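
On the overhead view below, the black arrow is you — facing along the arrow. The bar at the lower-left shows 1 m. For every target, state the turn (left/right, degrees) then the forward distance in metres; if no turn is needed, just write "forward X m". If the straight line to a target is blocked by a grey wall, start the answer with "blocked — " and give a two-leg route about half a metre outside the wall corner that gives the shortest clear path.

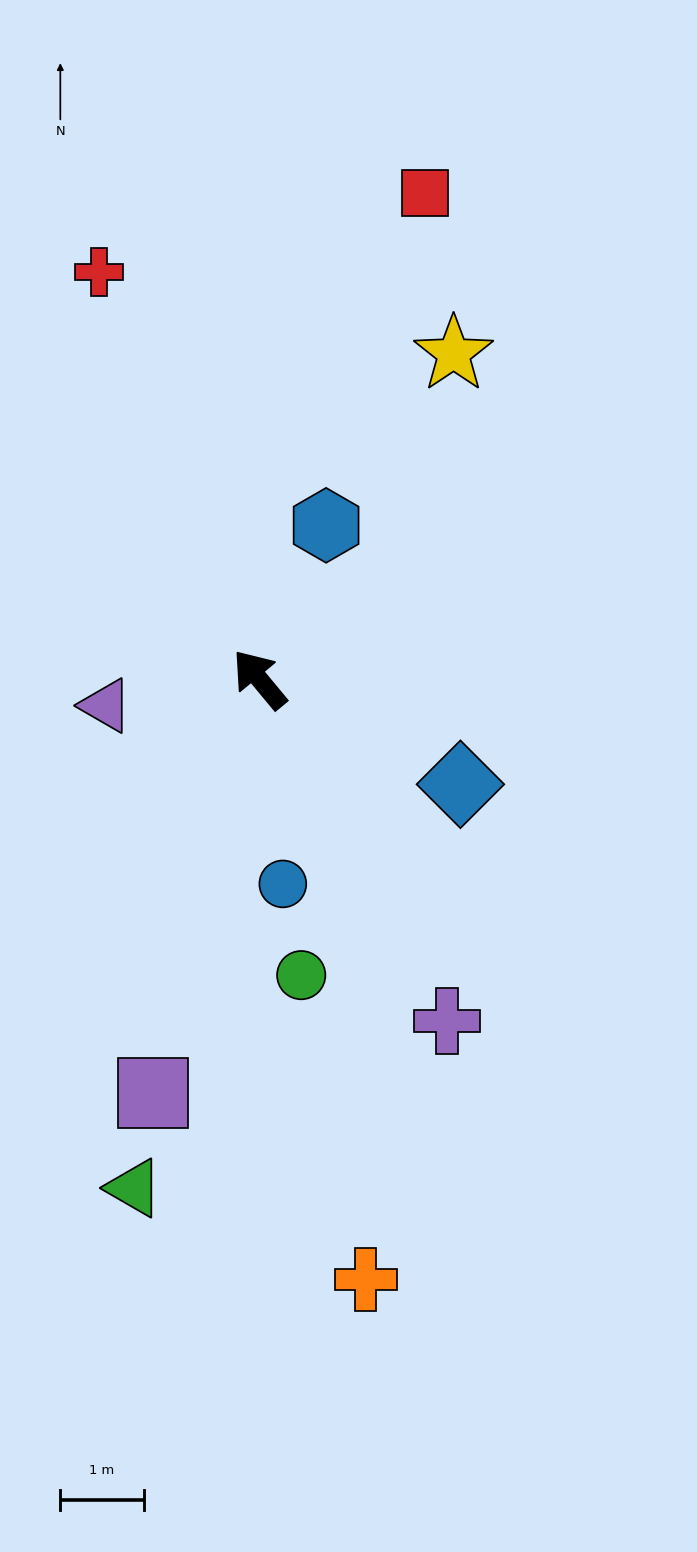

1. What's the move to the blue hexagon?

turn right 63°, forward 2.0 m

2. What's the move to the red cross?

turn right 18°, forward 5.3 m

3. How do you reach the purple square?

turn left 126°, forward 5.1 m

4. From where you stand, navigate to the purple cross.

turn left 169°, forward 4.7 m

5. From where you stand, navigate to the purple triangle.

turn left 60°, forward 1.9 m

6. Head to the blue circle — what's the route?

turn left 147°, forward 2.5 m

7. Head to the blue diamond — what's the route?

turn right 157°, forward 2.7 m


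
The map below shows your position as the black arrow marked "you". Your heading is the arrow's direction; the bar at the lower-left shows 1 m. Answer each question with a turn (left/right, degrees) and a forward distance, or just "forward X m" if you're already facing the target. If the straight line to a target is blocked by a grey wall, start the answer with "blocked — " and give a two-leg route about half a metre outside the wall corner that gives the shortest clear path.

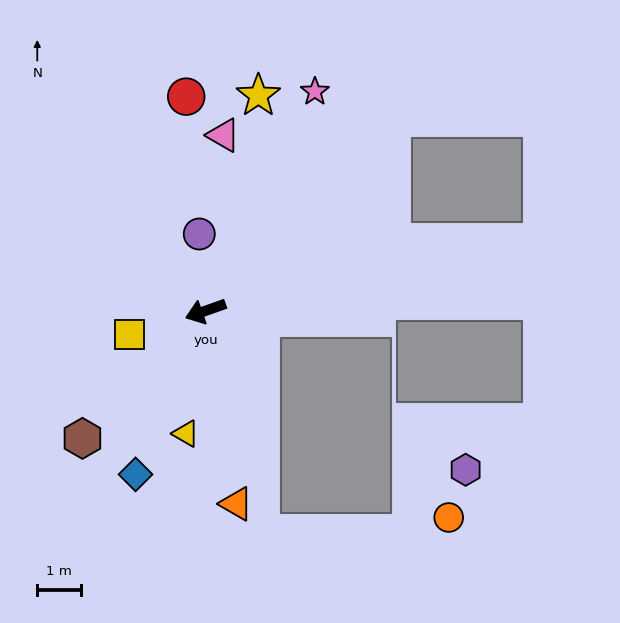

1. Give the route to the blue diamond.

turn left 47°, forward 4.0 m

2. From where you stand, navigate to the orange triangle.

turn left 80°, forward 4.4 m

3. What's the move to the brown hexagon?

turn left 27°, forward 4.0 m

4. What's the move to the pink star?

turn right 136°, forward 5.5 m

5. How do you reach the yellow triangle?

turn left 61°, forward 2.8 m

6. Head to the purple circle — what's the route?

turn right 105°, forward 1.7 m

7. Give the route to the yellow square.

forward 1.8 m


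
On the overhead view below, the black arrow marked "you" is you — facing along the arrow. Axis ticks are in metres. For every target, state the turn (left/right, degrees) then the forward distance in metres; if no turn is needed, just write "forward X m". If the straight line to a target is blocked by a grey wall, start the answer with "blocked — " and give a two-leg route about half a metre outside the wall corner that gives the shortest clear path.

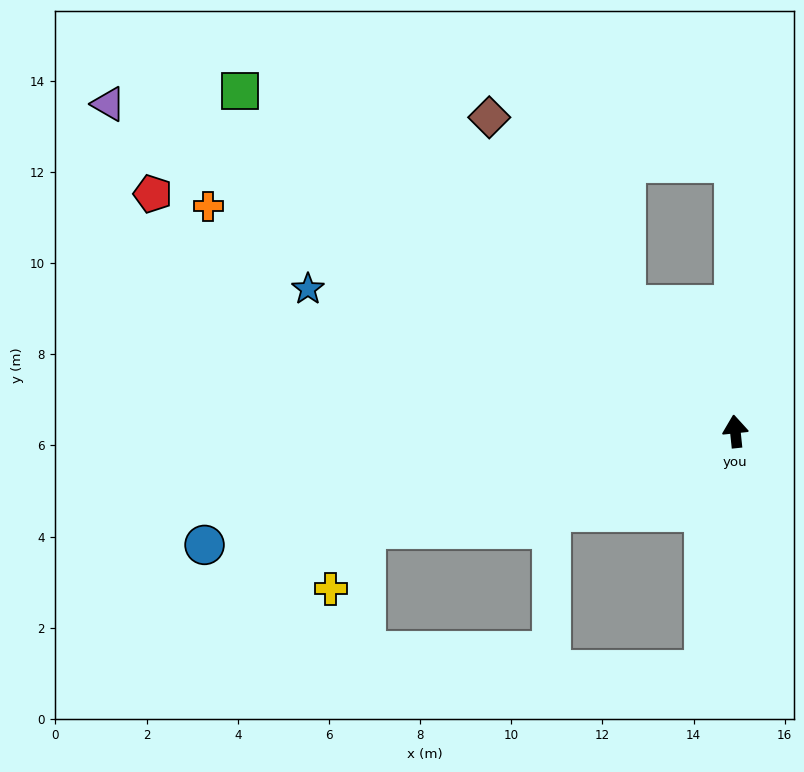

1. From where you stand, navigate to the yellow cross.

blocked — turn left 99°, forward 8.4 m, then turn left 44°, forward 1.5 m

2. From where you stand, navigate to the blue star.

turn left 66°, forward 9.9 m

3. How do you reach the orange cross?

turn left 61°, forward 12.6 m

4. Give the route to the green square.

turn left 50°, forward 13.2 m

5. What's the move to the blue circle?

turn left 96°, forward 11.9 m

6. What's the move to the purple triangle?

turn left 56°, forward 15.5 m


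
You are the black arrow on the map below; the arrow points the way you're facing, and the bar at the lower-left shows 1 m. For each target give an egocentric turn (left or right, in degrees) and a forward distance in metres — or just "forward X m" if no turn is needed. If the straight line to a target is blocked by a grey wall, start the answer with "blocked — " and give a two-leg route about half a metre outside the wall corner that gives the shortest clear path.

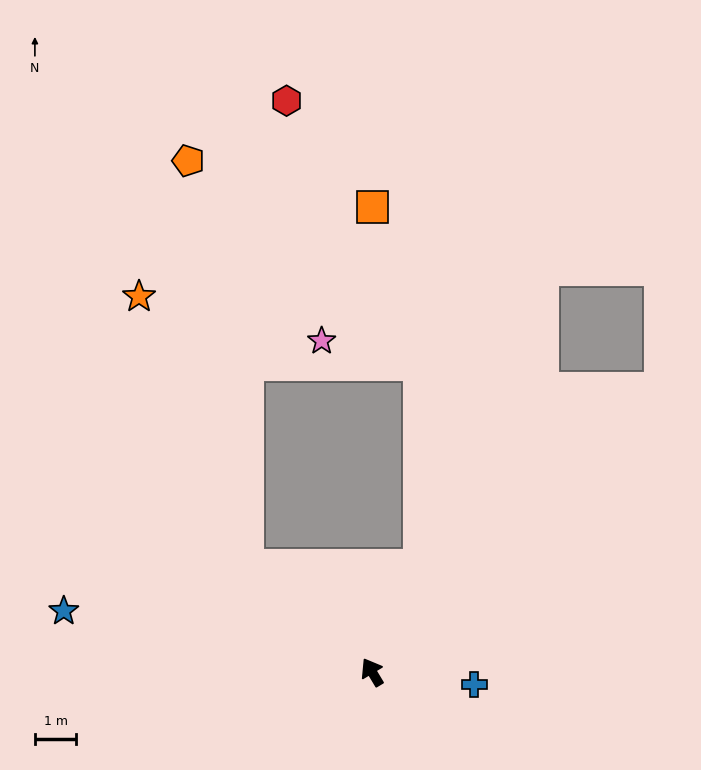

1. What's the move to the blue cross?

turn right 128°, forward 2.5 m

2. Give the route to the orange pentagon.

blocked — turn left 19°, forward 3.9 m, then turn right 42°, forward 9.9 m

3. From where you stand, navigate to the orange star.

blocked — turn left 19°, forward 3.9 m, then turn right 28°, forward 7.0 m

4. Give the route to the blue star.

turn left 48°, forward 7.6 m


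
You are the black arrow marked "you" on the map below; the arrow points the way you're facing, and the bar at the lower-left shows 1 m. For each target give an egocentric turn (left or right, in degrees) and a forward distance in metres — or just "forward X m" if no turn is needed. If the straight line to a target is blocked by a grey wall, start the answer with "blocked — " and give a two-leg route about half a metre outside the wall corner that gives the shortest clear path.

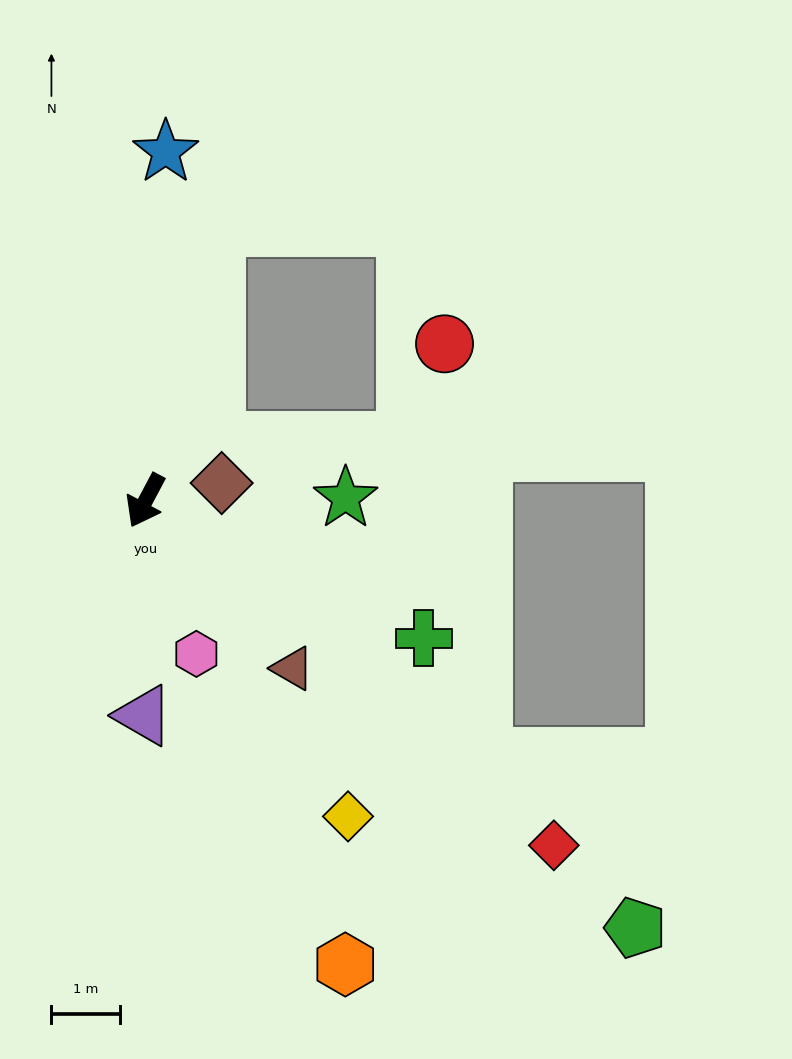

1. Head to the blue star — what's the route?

turn right 155°, forward 5.1 m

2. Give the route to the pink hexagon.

turn left 46°, forward 2.4 m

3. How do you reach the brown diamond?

turn left 131°, forward 1.1 m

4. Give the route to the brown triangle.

turn left 69°, forward 3.3 m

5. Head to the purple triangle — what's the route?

turn left 27°, forward 3.2 m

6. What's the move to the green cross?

turn left 92°, forward 4.6 m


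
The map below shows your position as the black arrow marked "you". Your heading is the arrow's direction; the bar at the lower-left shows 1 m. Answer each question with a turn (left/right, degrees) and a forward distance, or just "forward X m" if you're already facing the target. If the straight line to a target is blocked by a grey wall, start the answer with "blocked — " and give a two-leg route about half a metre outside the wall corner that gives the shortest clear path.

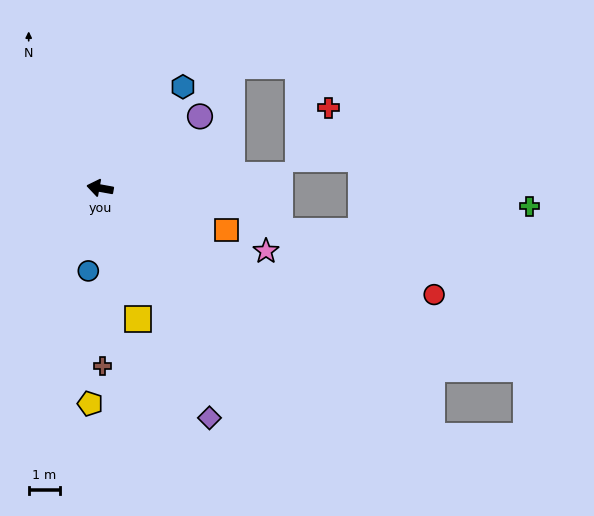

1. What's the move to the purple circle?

turn right 134°, forward 4.0 m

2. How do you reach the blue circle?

turn left 92°, forward 2.7 m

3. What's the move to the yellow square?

turn left 116°, forward 4.4 m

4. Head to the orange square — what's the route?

turn left 172°, forward 4.3 m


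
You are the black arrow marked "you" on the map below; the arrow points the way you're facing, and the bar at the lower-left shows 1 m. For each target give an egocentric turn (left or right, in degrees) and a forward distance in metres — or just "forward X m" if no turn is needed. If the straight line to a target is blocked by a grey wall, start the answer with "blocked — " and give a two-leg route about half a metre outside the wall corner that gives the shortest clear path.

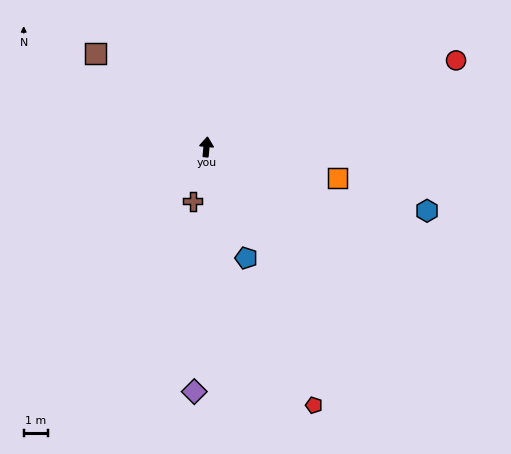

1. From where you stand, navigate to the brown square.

turn left 55°, forward 5.9 m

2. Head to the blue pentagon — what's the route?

turn right 155°, forward 4.8 m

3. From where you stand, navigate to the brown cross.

turn left 171°, forward 2.3 m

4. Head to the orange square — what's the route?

turn right 98°, forward 5.4 m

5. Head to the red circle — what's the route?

turn right 65°, forward 10.7 m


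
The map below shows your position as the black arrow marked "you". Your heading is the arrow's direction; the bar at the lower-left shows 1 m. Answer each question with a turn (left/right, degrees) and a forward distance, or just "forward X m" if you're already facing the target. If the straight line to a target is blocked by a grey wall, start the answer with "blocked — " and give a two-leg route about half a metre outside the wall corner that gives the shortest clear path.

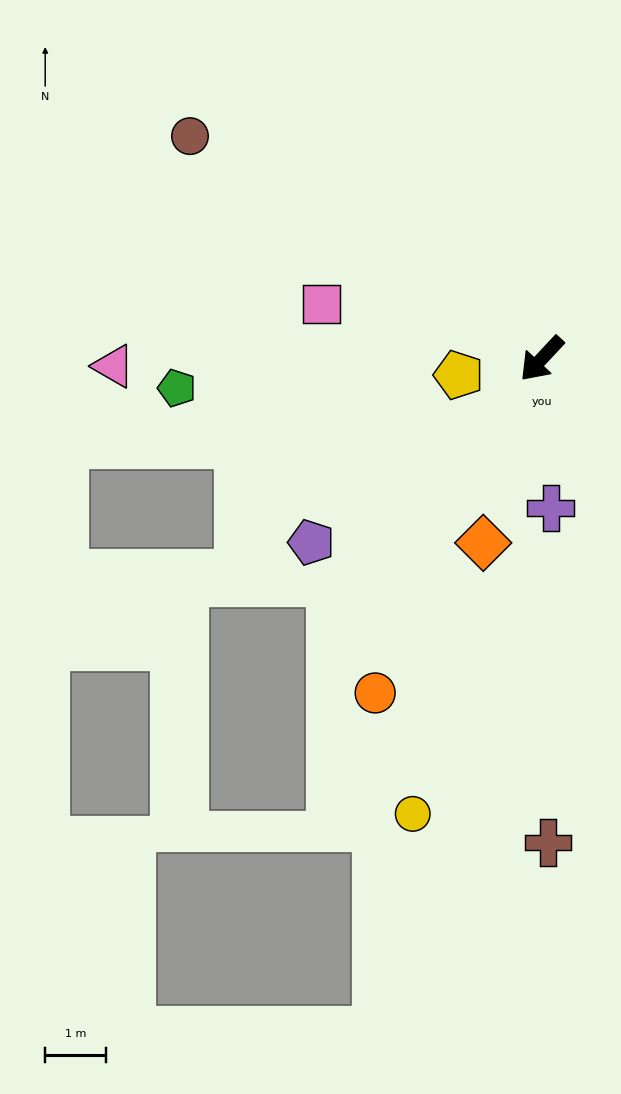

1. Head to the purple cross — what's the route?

turn left 46°, forward 2.5 m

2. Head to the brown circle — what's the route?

turn right 79°, forward 6.9 m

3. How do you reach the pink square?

turn right 61°, forward 3.7 m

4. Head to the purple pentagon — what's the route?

turn right 8°, forward 4.9 m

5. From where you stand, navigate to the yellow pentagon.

turn right 36°, forward 1.4 m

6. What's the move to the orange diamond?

turn left 25°, forward 3.2 m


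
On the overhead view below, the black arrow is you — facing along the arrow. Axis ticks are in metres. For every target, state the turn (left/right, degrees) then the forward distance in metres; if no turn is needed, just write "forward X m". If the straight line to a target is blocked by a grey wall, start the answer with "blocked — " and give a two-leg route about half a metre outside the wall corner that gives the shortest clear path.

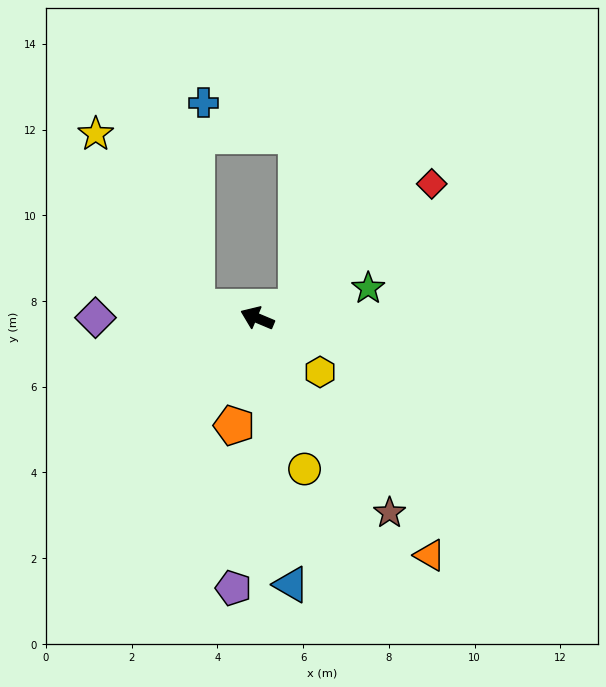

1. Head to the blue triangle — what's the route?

turn left 120°, forward 6.3 m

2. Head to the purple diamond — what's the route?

turn left 23°, forward 3.8 m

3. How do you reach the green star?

turn right 142°, forward 2.7 m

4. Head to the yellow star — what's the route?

blocked — turn left 12°, forward 1.4 m, then turn right 49°, forward 4.7 m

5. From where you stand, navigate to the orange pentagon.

turn left 101°, forward 2.6 m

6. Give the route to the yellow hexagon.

turn left 162°, forward 1.9 m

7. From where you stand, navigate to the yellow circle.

turn left 130°, forward 3.7 m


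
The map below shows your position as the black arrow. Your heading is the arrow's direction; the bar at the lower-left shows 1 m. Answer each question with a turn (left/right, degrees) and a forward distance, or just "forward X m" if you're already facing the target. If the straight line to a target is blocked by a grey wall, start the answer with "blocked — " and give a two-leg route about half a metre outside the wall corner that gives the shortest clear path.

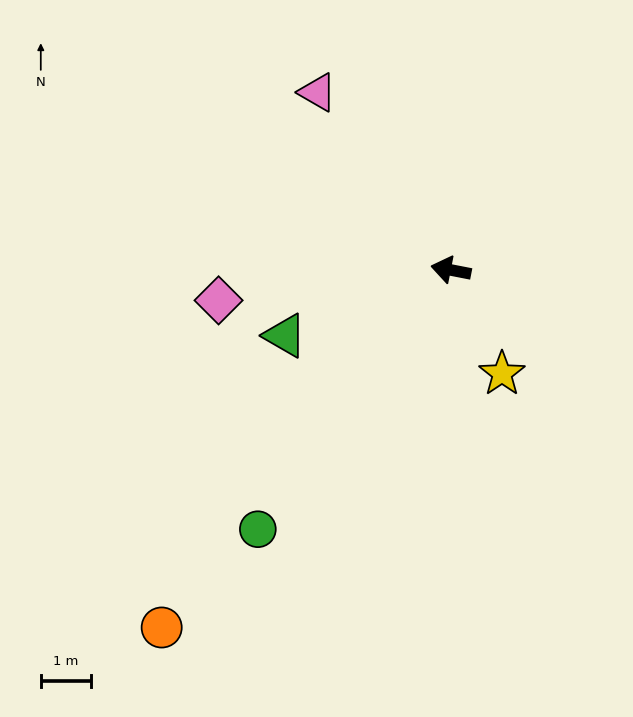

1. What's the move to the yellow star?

turn left 127°, forward 2.3 m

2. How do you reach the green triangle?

turn left 33°, forward 3.5 m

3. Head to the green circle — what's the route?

turn left 64°, forward 6.4 m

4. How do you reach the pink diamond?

turn left 18°, forward 4.6 m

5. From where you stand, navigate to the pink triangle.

turn right 42°, forward 4.4 m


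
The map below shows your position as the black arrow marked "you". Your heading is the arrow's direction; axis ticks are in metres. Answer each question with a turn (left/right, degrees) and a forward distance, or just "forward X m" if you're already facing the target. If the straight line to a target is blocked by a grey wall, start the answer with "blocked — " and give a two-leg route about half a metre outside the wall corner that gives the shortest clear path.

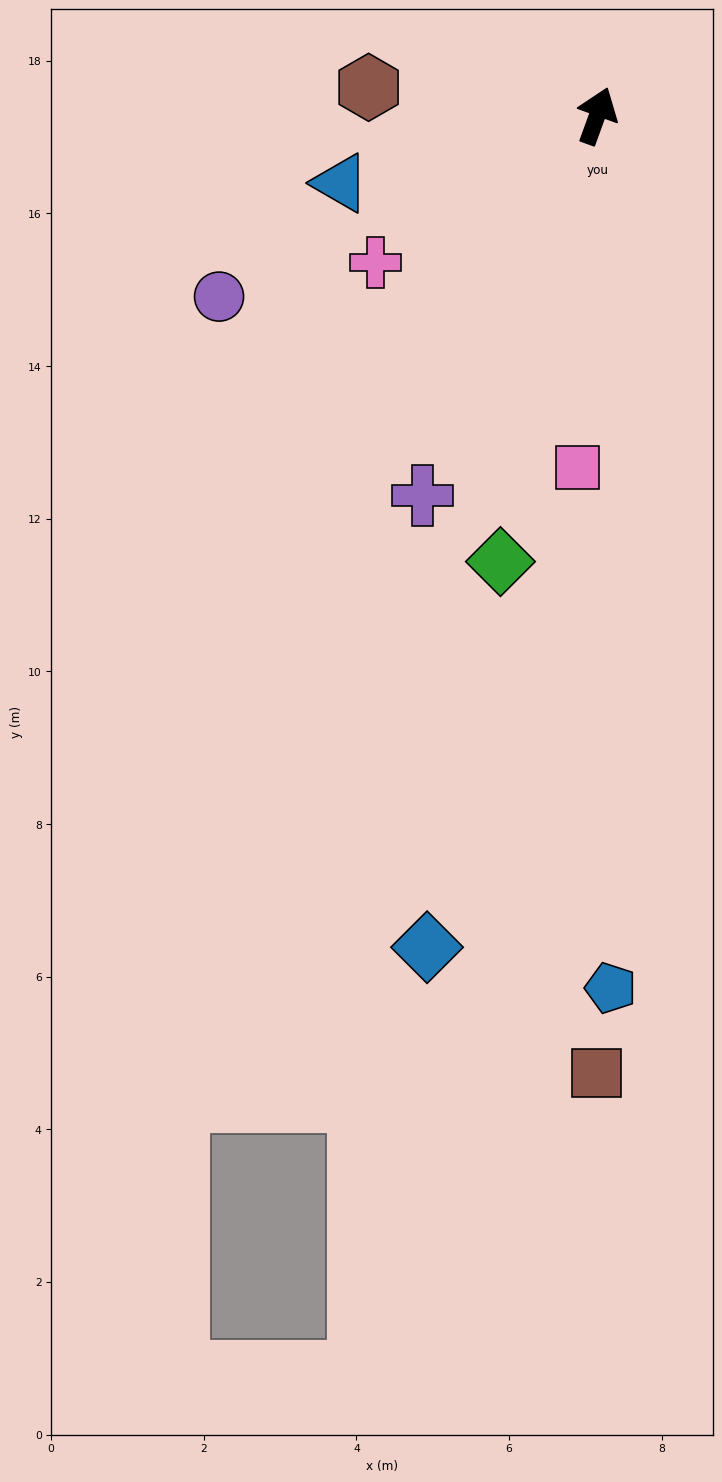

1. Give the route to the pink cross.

turn left 143°, forward 3.5 m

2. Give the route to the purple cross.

turn left 175°, forward 5.5 m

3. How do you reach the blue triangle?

turn left 125°, forward 3.5 m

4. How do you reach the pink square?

turn right 163°, forward 4.6 m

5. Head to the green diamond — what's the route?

turn right 172°, forward 6.0 m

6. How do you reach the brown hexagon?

turn left 103°, forward 3.0 m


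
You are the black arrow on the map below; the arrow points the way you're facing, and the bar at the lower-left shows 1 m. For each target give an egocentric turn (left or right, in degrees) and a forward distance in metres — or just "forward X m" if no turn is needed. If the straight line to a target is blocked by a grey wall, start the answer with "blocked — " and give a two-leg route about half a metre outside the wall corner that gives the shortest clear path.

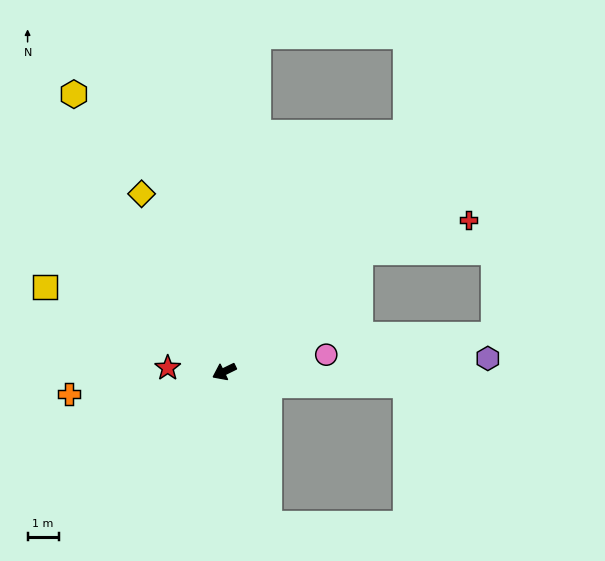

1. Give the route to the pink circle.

turn left 163°, forward 3.3 m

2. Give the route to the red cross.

blocked — turn right 165°, forward 5.8 m, then turn right 25°, forward 3.6 m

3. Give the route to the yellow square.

turn right 51°, forward 6.4 m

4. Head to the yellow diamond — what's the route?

turn right 91°, forward 6.3 m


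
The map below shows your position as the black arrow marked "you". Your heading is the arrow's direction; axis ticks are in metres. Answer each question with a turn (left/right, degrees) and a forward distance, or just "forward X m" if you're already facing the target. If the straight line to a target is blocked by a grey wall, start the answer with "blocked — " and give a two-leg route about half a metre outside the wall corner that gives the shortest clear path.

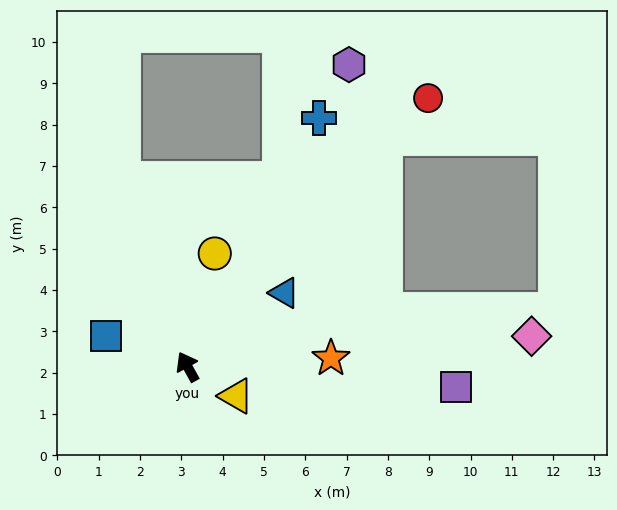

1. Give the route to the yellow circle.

turn right 42°, forward 2.8 m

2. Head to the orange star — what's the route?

turn right 116°, forward 3.5 m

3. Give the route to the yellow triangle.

turn right 150°, forward 1.4 m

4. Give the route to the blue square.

turn left 40°, forward 2.1 m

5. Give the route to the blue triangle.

turn right 82°, forward 2.9 m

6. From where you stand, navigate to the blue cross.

turn right 57°, forward 6.8 m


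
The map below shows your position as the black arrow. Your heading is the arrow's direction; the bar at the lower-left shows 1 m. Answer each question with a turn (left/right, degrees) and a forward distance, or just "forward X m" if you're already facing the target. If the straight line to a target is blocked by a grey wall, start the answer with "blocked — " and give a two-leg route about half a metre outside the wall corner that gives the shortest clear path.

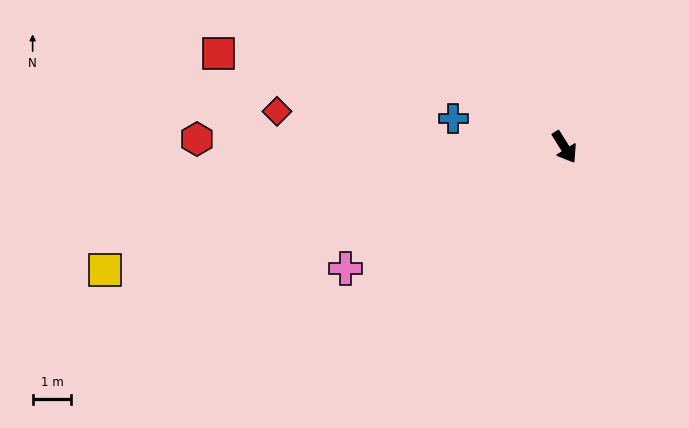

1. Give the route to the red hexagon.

turn right 123°, forward 9.5 m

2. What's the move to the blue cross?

turn right 136°, forward 3.0 m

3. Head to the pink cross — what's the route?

turn right 93°, forward 6.5 m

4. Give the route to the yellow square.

turn right 107°, forward 12.3 m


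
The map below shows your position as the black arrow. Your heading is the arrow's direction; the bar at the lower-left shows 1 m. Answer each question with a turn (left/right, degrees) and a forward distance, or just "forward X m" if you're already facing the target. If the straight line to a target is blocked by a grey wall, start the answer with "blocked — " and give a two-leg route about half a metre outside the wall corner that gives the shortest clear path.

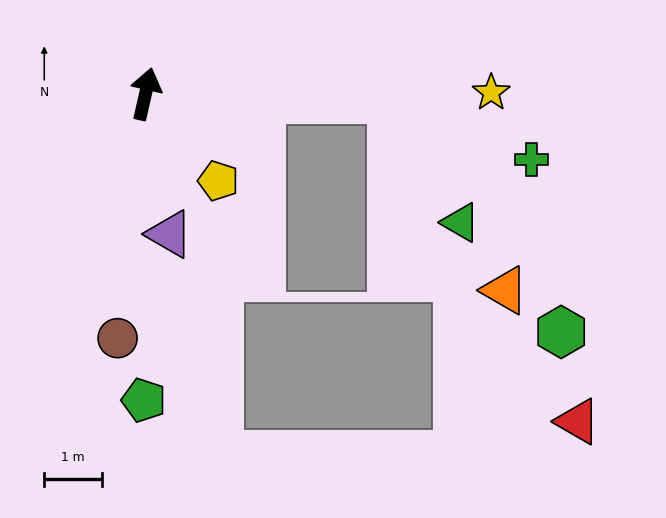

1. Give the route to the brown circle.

turn right 174°, forward 4.3 m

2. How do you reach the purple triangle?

turn right 157°, forward 2.5 m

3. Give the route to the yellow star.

turn right 77°, forward 6.0 m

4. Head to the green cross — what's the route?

blocked — turn right 78°, forward 4.3 m, then turn right 23°, forward 2.6 m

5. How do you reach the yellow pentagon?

turn right 127°, forward 2.0 m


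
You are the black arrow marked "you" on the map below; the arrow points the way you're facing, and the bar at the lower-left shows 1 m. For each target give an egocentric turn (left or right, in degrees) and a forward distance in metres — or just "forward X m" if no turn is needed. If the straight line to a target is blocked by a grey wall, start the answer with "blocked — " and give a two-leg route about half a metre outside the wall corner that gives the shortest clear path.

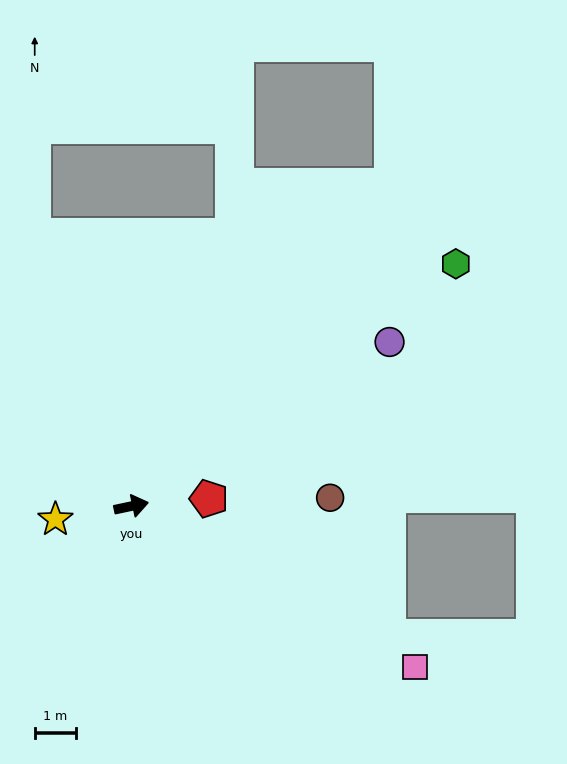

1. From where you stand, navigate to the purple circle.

turn left 20°, forward 7.5 m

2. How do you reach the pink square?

turn right 41°, forward 8.0 m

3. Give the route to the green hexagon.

turn left 25°, forward 9.9 m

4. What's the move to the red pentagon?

turn right 7°, forward 1.9 m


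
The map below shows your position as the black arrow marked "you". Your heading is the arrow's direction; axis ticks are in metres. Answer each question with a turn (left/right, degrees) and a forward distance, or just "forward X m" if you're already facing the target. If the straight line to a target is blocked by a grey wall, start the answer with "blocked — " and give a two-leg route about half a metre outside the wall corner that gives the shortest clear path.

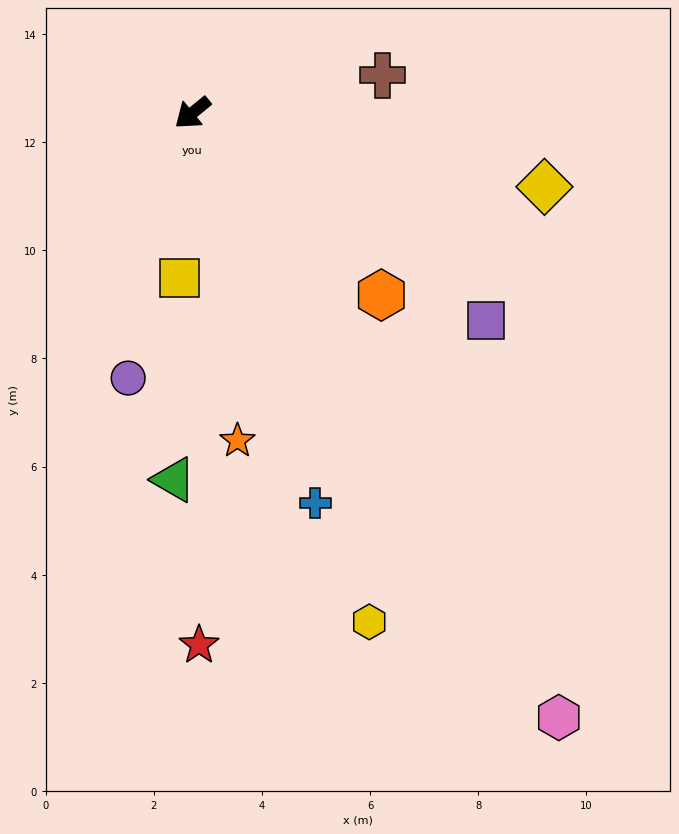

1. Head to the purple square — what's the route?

turn left 105°, forward 6.6 m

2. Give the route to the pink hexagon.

turn left 82°, forward 13.1 m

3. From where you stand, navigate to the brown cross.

turn left 152°, forward 3.6 m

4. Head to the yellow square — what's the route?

turn left 46°, forward 3.1 m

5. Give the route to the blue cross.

turn left 68°, forward 7.6 m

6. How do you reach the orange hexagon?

turn left 97°, forward 4.9 m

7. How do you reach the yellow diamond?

turn left 129°, forward 6.6 m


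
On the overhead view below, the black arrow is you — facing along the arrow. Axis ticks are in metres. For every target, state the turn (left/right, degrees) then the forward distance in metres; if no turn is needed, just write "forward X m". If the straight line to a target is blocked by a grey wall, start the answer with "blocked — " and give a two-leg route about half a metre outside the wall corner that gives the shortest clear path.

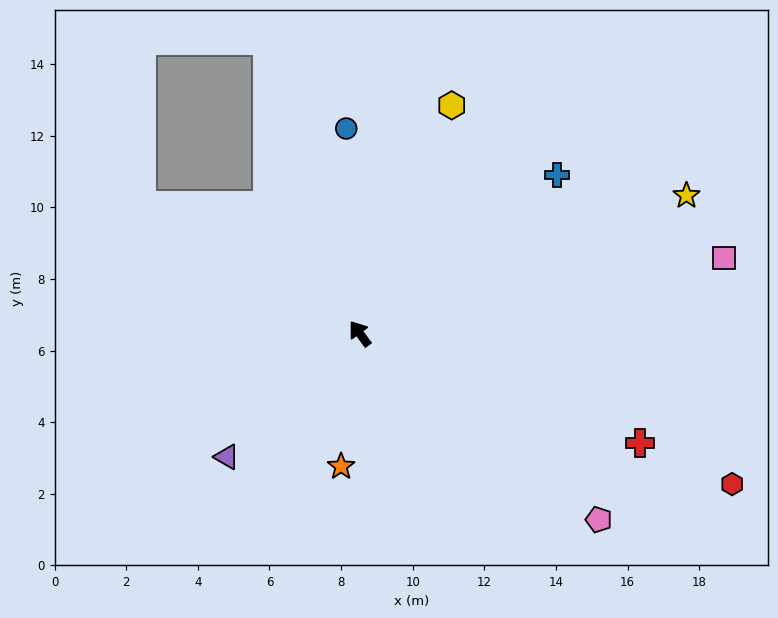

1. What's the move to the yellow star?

turn right 103°, forward 9.9 m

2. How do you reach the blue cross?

turn right 88°, forward 7.1 m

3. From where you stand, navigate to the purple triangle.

turn left 96°, forward 5.1 m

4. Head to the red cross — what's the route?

turn right 148°, forward 8.4 m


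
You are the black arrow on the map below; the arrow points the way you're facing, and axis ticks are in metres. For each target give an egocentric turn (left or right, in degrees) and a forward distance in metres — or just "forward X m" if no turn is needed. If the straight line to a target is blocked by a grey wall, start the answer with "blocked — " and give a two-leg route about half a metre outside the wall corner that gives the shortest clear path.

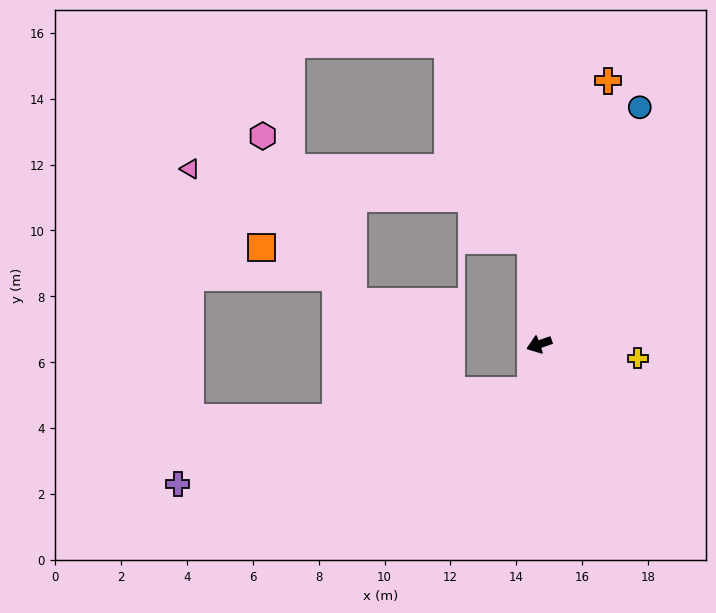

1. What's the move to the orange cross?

turn right 124°, forward 8.3 m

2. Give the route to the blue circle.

turn right 132°, forward 7.8 m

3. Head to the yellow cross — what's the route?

turn left 153°, forward 3.0 m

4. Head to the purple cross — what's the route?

blocked — turn left 61°, forward 1.4 m, then turn right 66°, forward 11.1 m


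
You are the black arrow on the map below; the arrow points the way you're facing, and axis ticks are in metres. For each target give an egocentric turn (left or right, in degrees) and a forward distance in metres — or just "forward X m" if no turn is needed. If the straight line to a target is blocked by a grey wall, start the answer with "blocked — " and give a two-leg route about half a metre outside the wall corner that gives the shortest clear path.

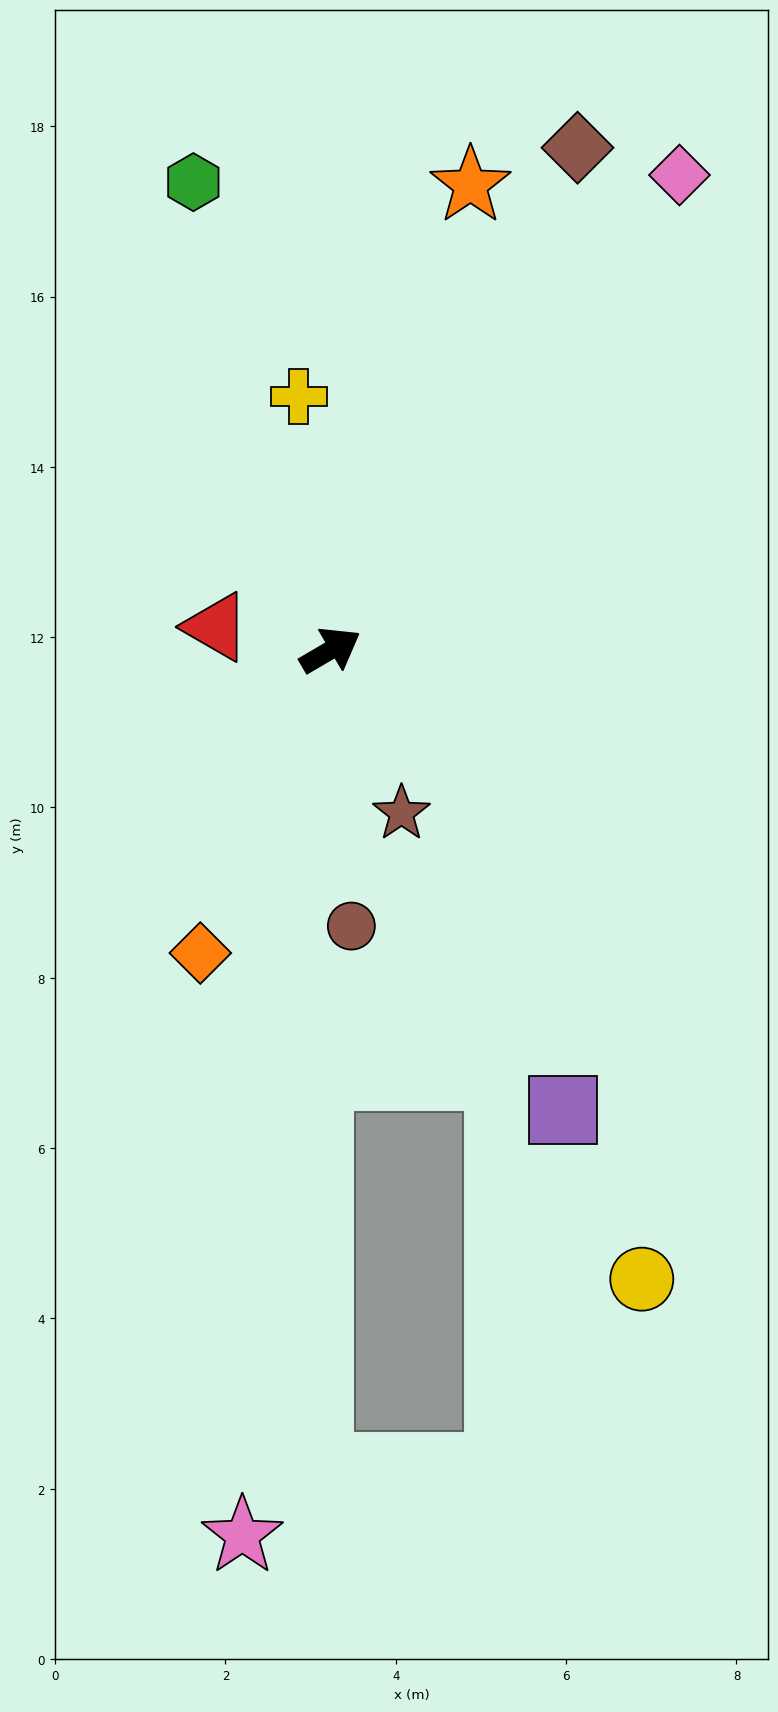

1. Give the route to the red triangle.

turn left 138°, forward 1.4 m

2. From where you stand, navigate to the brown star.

turn right 97°, forward 2.1 m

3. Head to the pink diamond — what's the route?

turn left 23°, forward 6.9 m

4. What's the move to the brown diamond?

turn left 33°, forward 6.6 m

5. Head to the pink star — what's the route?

turn right 126°, forward 10.4 m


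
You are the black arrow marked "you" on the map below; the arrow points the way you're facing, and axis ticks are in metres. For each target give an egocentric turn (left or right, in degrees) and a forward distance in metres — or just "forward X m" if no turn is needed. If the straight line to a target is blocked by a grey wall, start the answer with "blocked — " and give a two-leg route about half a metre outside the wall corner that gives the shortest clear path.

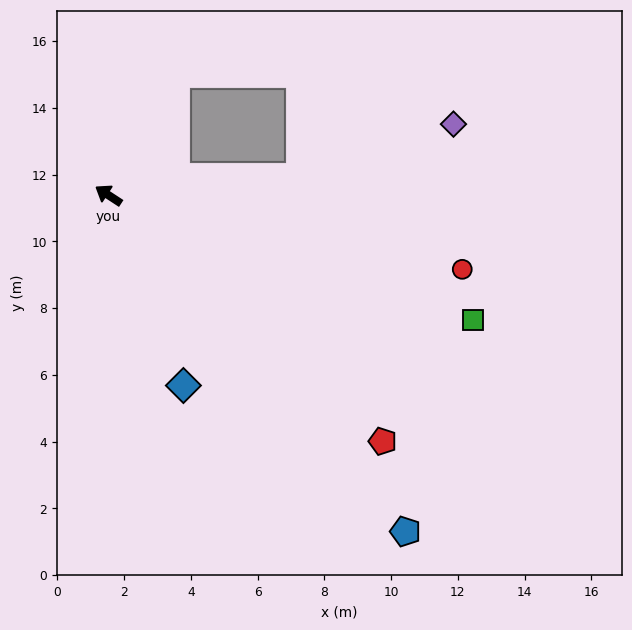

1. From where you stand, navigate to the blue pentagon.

turn left 165°, forward 13.4 m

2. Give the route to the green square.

turn right 166°, forward 11.6 m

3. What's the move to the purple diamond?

blocked — turn right 142°, forward 5.8 m, then turn left 14°, forward 4.9 m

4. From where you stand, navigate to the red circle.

turn right 159°, forward 10.8 m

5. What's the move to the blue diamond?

turn left 145°, forward 6.1 m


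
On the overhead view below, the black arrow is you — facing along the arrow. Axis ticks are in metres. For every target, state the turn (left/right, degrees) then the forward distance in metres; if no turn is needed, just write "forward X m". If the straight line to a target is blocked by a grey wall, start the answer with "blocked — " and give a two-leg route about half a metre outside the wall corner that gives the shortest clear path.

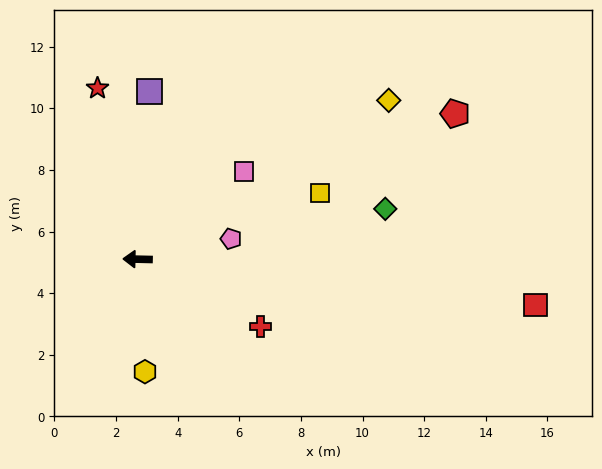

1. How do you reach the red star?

turn right 76°, forward 5.7 m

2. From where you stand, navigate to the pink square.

turn right 139°, forward 4.5 m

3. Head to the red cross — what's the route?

turn left 153°, forward 4.6 m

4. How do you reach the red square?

turn left 175°, forward 13.0 m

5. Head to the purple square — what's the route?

turn right 93°, forward 5.5 m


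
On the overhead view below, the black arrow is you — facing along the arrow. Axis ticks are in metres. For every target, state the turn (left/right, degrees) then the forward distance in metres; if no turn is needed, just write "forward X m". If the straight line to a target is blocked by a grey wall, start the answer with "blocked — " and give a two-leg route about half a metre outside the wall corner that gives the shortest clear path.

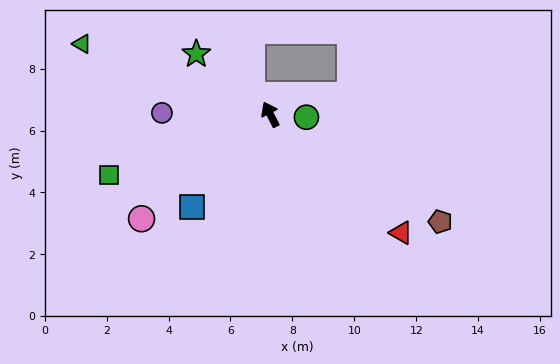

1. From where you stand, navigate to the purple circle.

turn left 62°, forward 3.5 m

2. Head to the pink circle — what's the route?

turn left 102°, forward 5.4 m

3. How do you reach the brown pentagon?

turn right 149°, forward 6.5 m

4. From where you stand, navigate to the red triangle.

turn right 159°, forward 5.7 m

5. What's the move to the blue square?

turn left 113°, forward 3.9 m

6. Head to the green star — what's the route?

turn left 24°, forward 3.1 m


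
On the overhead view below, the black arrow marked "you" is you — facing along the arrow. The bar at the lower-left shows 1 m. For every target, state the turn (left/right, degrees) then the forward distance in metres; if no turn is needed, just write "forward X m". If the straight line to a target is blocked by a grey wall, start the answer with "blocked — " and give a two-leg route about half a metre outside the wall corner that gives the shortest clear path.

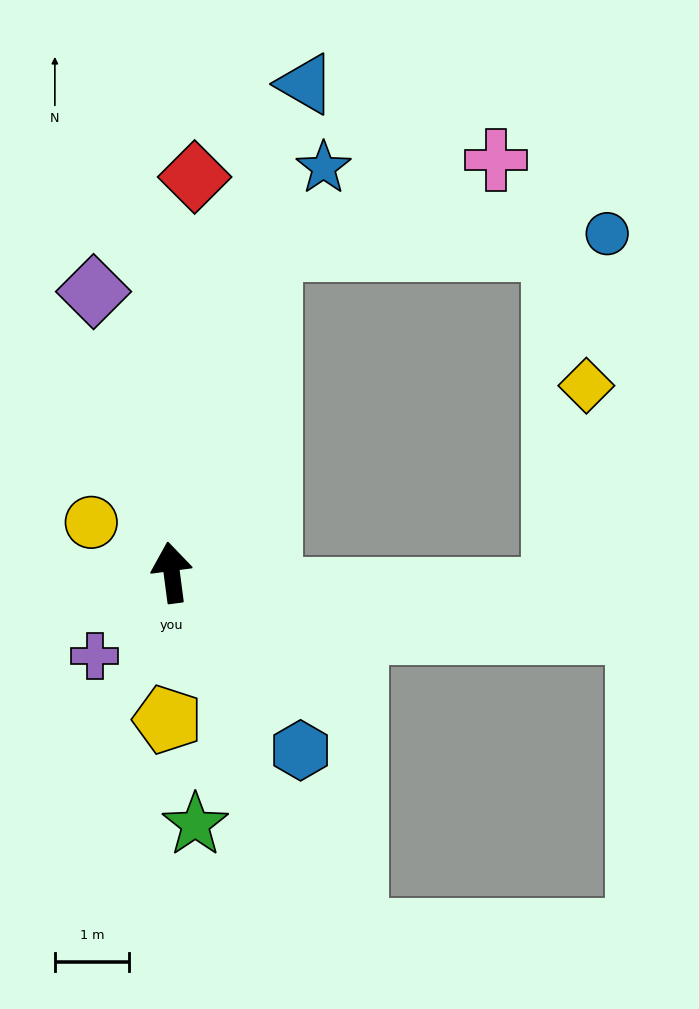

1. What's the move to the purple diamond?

turn left 8°, forward 3.9 m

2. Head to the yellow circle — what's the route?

turn left 51°, forward 1.3 m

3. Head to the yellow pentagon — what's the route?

turn left 171°, forward 2.0 m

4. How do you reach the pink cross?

blocked — turn right 24°, forward 4.5 m, then turn right 52°, forward 3.3 m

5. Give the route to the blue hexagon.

turn right 152°, forward 2.9 m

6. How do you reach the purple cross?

turn left 130°, forward 1.5 m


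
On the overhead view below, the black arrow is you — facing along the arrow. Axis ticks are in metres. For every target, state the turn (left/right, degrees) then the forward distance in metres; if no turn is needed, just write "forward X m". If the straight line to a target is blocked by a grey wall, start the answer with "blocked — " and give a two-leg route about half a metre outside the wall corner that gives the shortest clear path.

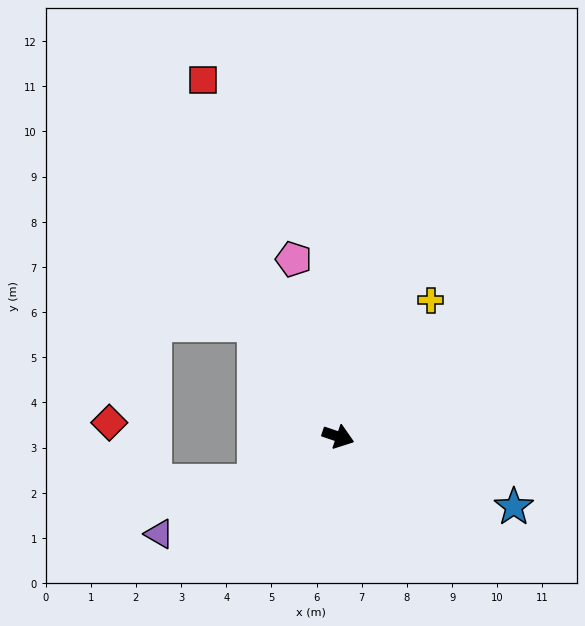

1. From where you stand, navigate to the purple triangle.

turn right 133°, forward 4.5 m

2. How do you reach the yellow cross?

turn left 75°, forward 3.7 m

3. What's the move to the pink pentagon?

turn left 123°, forward 4.0 m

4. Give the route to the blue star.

turn right 3°, forward 4.2 m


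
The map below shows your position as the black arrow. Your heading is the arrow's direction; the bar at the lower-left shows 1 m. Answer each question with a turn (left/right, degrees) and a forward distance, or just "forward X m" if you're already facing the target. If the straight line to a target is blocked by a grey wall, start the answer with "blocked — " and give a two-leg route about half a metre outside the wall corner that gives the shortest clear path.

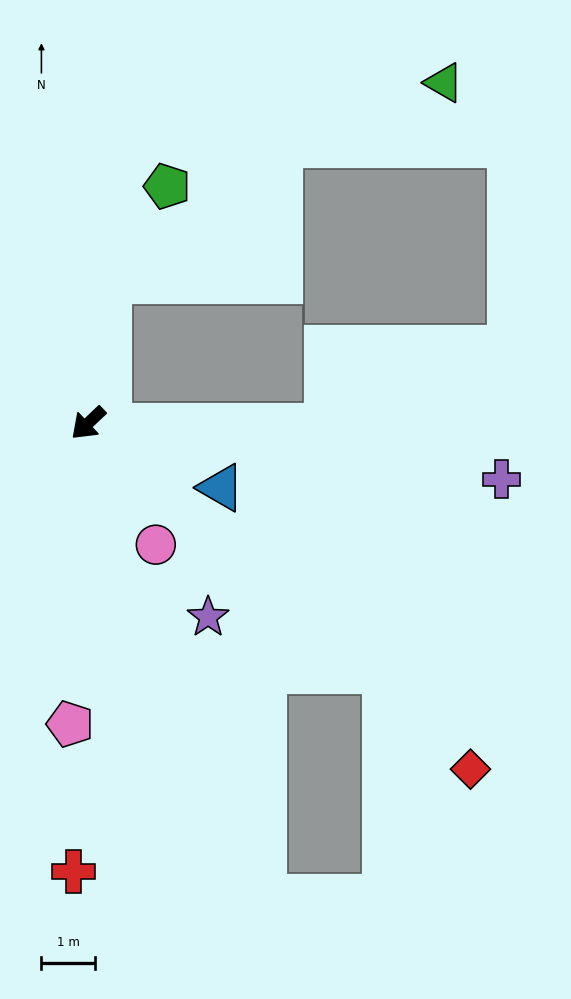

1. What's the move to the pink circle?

turn left 76°, forward 2.6 m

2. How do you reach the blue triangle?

turn left 111°, forward 2.8 m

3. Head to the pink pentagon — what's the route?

turn left 43°, forward 5.7 m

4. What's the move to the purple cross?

turn left 129°, forward 7.9 m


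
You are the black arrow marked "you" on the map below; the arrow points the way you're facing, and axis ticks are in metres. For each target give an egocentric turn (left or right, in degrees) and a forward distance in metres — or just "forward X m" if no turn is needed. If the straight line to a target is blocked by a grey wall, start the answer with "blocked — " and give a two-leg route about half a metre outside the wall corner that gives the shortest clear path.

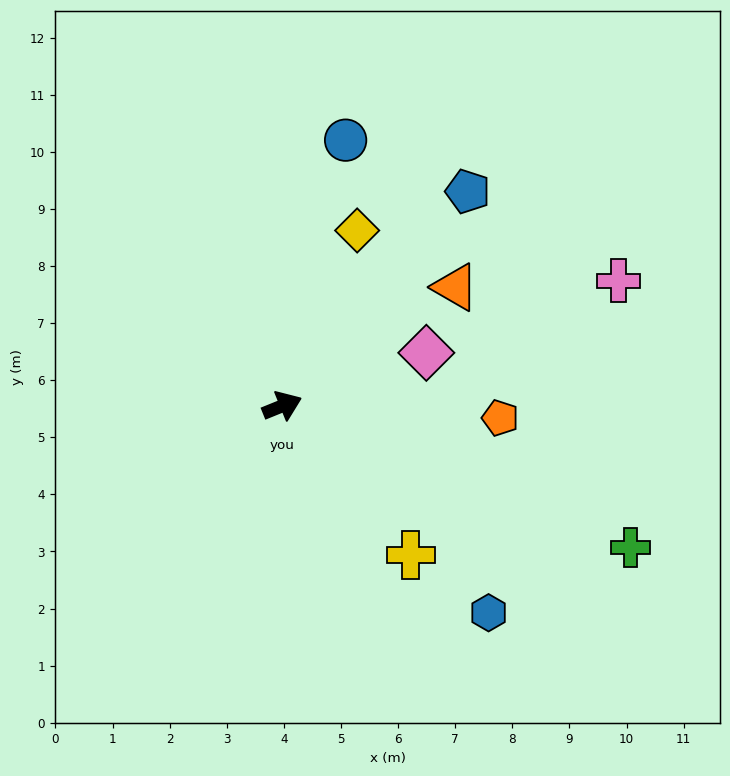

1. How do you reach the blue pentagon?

turn left 27°, forward 5.0 m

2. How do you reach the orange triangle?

turn left 12°, forward 3.7 m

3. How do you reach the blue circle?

turn left 55°, forward 4.8 m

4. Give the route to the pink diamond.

forward 2.7 m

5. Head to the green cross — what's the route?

turn right 44°, forward 6.6 m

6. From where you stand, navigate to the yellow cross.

turn right 71°, forward 3.4 m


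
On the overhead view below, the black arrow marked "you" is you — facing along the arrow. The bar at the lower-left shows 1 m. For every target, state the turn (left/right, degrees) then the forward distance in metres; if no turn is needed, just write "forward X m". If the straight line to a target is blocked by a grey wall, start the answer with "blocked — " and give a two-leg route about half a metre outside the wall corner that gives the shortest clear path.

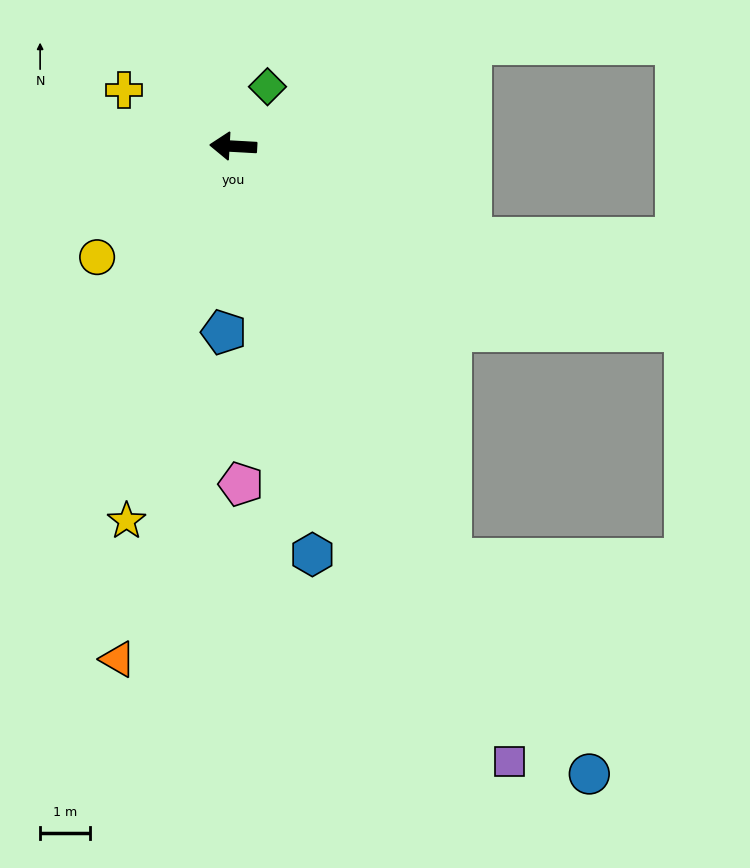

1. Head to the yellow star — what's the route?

turn left 77°, forward 7.8 m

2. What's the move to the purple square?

turn left 117°, forward 13.5 m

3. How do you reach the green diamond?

turn right 117°, forward 1.4 m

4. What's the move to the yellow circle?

turn left 42°, forward 3.5 m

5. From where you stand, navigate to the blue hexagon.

turn left 104°, forward 8.3 m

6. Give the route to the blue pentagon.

turn left 90°, forward 3.7 m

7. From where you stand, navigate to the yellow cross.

turn right 24°, forward 2.5 m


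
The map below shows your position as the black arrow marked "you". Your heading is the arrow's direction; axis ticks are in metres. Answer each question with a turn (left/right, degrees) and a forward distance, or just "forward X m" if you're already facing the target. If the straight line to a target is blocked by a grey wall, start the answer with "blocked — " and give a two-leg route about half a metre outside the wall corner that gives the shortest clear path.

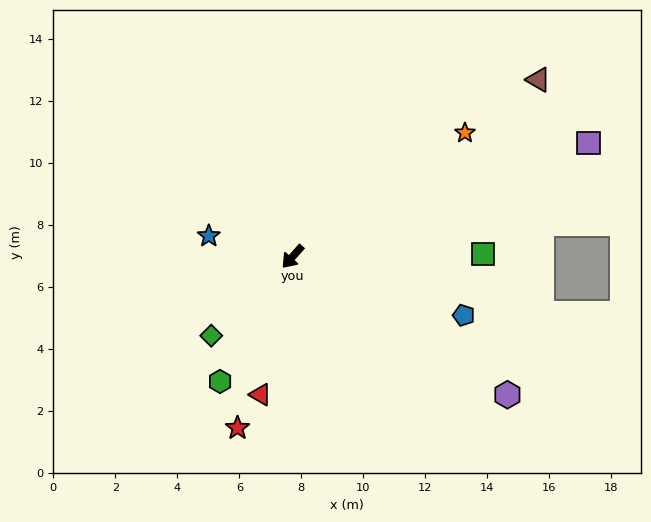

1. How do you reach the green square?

turn left 132°, forward 6.1 m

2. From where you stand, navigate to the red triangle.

turn left 28°, forward 4.6 m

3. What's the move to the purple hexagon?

turn left 99°, forward 8.2 m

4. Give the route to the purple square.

turn left 153°, forward 10.2 m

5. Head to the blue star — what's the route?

turn right 62°, forward 2.8 m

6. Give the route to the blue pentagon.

turn left 113°, forward 5.8 m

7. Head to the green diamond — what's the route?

turn right 4°, forward 3.7 m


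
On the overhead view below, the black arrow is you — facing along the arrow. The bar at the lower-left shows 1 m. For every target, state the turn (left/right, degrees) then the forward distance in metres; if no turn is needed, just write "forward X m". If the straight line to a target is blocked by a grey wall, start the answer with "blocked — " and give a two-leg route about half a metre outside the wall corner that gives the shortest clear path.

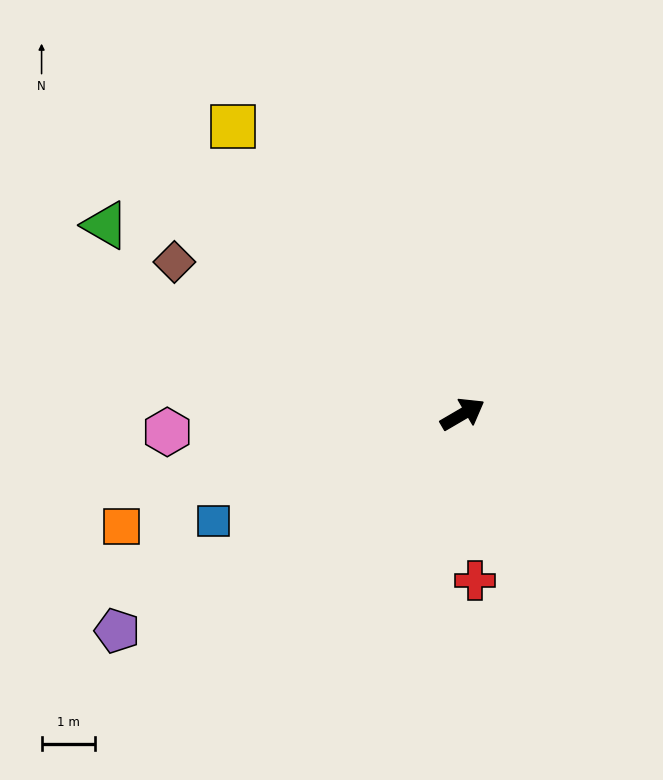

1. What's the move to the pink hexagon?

turn left 153°, forward 5.5 m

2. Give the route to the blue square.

turn left 173°, forward 5.1 m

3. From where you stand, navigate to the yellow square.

turn left 98°, forward 6.9 m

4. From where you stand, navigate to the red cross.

turn right 116°, forward 3.1 m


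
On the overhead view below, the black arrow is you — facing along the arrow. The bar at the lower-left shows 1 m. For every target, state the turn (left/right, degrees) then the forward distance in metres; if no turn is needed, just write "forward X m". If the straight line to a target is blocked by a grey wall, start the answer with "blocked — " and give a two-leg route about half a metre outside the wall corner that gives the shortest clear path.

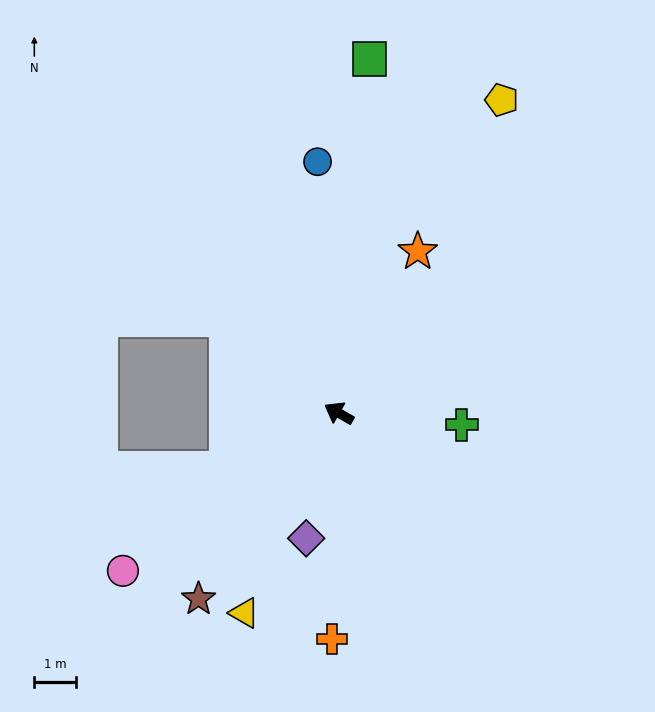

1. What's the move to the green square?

turn right 65°, forward 8.5 m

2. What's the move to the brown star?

turn left 83°, forward 5.6 m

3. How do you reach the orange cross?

turn left 118°, forward 5.4 m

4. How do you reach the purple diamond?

turn left 105°, forward 3.1 m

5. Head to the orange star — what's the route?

turn right 86°, forward 4.3 m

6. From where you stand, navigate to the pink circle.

turn left 66°, forward 6.4 m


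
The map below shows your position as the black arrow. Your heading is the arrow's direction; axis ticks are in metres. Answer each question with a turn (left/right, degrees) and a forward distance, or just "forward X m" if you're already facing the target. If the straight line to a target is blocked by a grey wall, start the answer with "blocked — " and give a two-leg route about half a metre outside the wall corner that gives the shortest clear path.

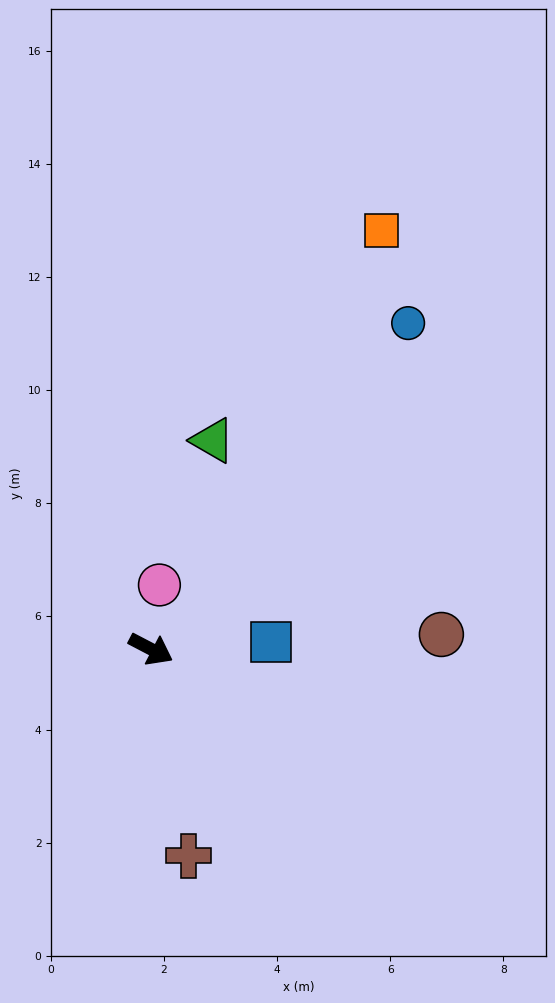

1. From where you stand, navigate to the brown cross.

turn right 52°, forward 3.7 m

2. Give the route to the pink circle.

turn left 110°, forward 1.1 m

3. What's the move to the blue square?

turn left 31°, forward 2.1 m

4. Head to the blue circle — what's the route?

turn left 79°, forward 7.3 m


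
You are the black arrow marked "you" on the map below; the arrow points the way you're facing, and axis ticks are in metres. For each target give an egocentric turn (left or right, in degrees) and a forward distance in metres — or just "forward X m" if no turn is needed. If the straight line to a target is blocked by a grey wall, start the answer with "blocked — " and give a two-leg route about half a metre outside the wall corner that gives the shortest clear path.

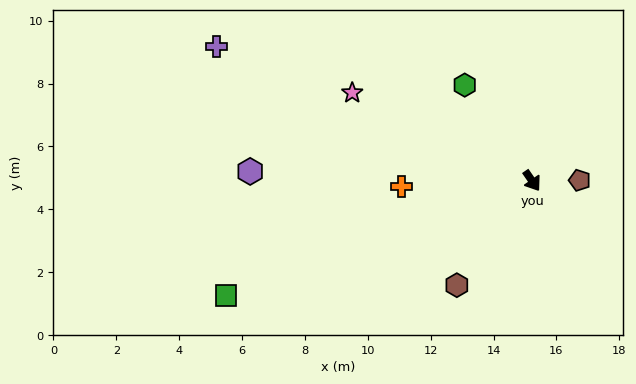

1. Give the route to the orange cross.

turn right 122°, forward 4.2 m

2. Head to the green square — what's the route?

turn right 104°, forward 10.4 m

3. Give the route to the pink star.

turn right 151°, forward 6.4 m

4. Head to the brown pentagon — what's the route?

turn left 56°, forward 1.5 m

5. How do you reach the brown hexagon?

turn right 70°, forward 4.1 m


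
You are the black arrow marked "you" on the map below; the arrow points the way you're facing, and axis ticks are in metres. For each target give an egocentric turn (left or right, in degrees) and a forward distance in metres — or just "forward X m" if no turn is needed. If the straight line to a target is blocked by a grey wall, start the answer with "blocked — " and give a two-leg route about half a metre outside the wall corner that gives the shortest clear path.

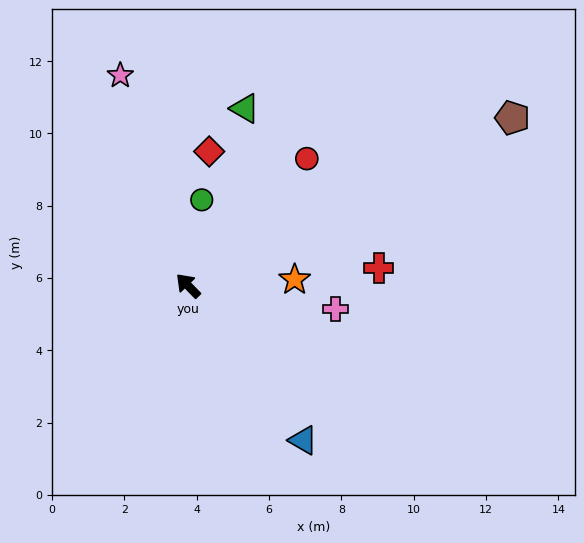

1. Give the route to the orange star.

turn right 131°, forward 3.0 m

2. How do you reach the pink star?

turn right 26°, forward 6.1 m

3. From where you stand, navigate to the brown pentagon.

turn right 107°, forward 10.1 m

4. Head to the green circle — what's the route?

turn right 53°, forward 2.4 m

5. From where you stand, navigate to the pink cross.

turn right 143°, forward 4.1 m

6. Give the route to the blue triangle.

turn left 172°, forward 5.3 m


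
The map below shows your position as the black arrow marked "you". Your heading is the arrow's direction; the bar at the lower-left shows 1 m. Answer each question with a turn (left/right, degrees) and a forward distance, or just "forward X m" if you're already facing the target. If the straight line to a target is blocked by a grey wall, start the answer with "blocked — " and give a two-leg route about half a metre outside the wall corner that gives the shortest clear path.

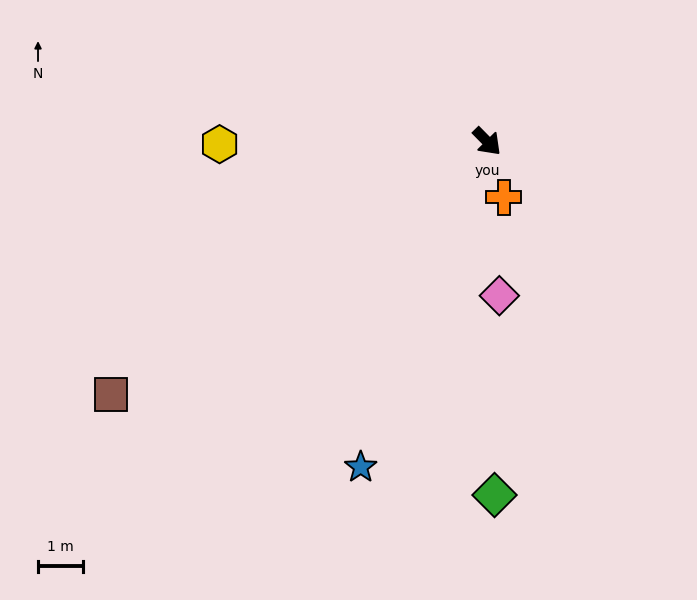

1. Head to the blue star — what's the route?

turn right 66°, forward 7.8 m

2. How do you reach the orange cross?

turn right 28°, forward 1.3 m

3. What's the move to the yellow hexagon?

turn right 134°, forward 6.0 m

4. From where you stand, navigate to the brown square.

turn right 101°, forward 10.1 m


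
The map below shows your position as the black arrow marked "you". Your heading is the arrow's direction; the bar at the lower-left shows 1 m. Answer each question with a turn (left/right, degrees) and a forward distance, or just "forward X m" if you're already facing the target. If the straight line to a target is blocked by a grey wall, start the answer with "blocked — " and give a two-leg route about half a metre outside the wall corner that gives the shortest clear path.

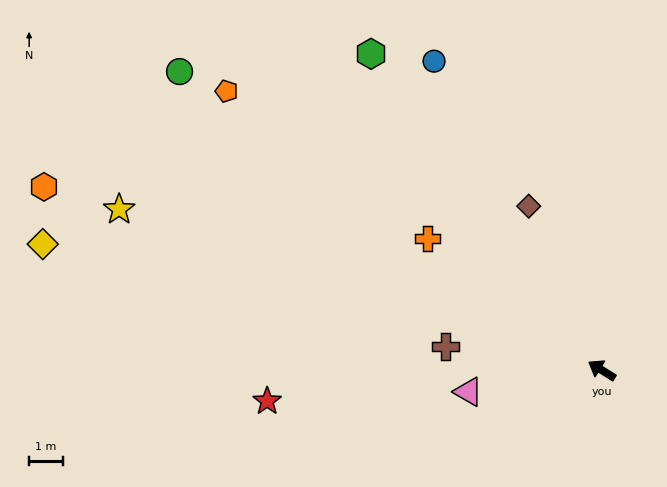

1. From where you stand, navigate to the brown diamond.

turn right 34°, forward 5.3 m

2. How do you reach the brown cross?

turn left 23°, forward 4.7 m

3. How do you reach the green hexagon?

turn right 22°, forward 11.6 m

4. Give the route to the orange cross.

turn right 5°, forward 6.5 m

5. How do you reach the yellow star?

turn left 13°, forward 15.1 m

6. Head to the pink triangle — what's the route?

turn left 41°, forward 4.0 m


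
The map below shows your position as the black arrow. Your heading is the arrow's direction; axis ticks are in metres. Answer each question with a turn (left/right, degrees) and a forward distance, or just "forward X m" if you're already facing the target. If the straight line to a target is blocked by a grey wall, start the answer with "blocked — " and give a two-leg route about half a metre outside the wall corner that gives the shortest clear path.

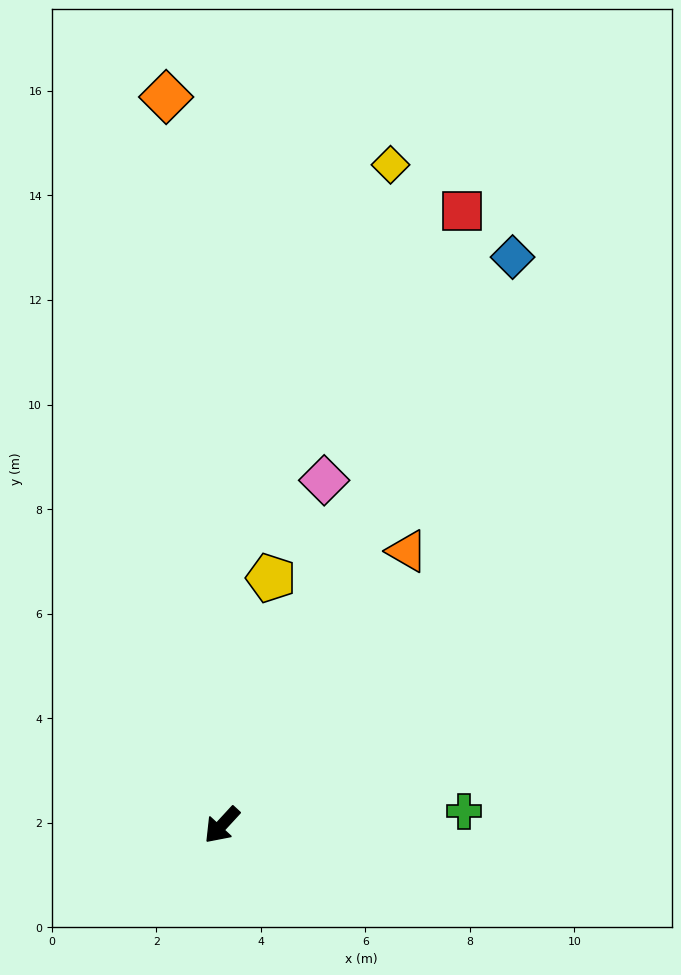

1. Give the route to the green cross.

turn left 136°, forward 4.6 m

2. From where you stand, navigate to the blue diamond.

turn right 164°, forward 12.2 m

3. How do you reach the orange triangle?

turn right 171°, forward 6.3 m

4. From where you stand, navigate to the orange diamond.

turn right 133°, forward 14.0 m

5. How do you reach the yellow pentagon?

turn right 149°, forward 4.8 m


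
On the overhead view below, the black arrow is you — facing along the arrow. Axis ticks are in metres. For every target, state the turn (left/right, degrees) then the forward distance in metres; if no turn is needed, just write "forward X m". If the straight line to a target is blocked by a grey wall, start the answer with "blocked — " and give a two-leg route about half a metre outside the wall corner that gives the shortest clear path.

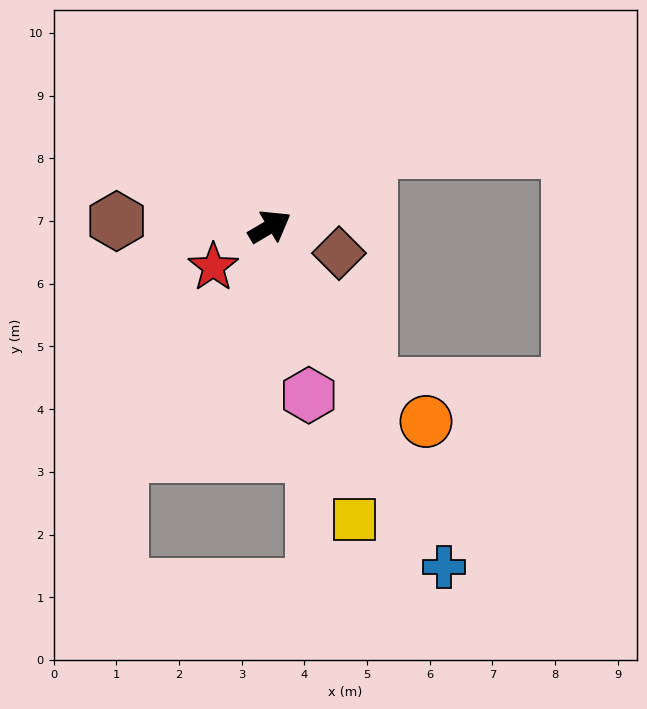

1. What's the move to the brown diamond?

turn right 52°, forward 1.2 m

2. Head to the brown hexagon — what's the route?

turn left 147°, forward 2.4 m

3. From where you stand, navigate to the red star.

turn right 175°, forward 1.1 m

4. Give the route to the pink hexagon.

turn right 108°, forward 2.8 m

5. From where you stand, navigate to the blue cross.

turn right 94°, forward 6.1 m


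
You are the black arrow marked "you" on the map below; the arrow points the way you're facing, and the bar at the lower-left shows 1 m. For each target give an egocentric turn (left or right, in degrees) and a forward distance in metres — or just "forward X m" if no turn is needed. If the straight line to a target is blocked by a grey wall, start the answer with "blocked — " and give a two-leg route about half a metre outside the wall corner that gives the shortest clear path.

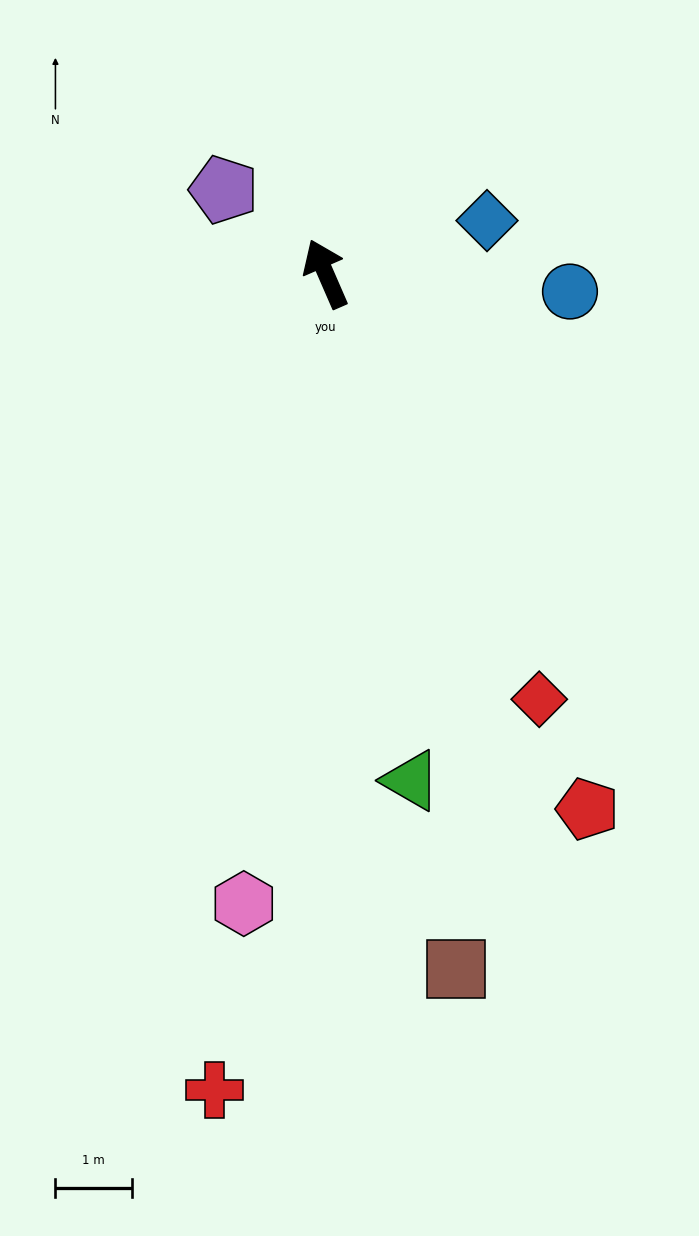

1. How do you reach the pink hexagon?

turn left 149°, forward 8.3 m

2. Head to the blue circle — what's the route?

turn right 118°, forward 3.2 m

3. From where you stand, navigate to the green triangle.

turn left 166°, forward 6.7 m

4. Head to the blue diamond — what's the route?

turn right 95°, forward 2.2 m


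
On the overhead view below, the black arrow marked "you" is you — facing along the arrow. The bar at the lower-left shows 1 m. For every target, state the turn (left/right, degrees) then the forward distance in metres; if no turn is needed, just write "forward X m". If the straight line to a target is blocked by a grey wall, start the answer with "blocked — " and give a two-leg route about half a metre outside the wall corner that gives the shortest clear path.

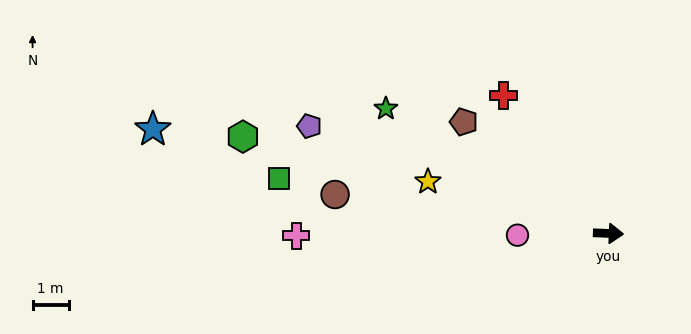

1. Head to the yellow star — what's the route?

turn left 166°, forward 5.2 m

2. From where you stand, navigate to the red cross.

turn left 130°, forward 4.8 m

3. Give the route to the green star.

turn left 153°, forward 7.1 m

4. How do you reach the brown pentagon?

turn left 145°, forward 5.1 m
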